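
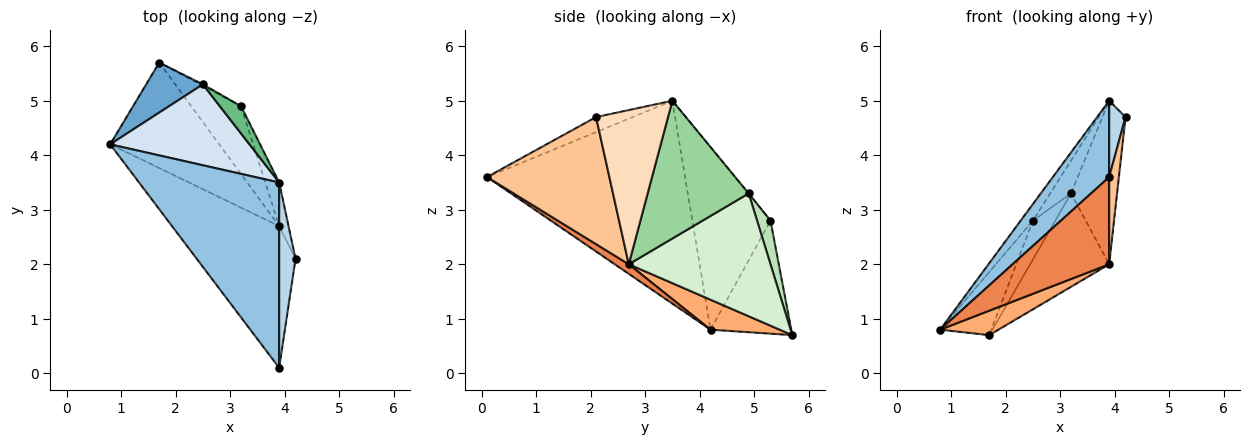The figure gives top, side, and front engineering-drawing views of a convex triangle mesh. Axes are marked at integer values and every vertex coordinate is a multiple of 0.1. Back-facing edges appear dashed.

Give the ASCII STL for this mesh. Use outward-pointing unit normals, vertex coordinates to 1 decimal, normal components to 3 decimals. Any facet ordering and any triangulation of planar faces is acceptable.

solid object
 facet normal -0.778 0.493 0.390
  outer loop
   vertex 2.5 5.3 2.8
   vertex 1.7 5.7 0.7
   vertex 0.8 4.2 0.8
  endloop
 endfacet
 facet normal -0.801 -0.228 0.553
  outer loop
   vertex 3.9 3.5 5.0
   vertex 0.8 4.2 0.8
   vertex 3.9 0.1 3.6
  endloop
 endfacet
 facet normal -0.649 -0.290 0.704
  outer loop
   vertex 3.9 3.5 5.0
   vertex 3.9 0.1 3.6
   vertex 4.2 2.1 4.7
  endloop
 endfacet
 facet normal -0.789 0.123 0.603
  outer loop
   vertex 3.9 3.5 5.0
   vertex 2.5 5.3 2.8
   vertex 0.8 4.2 0.8
  endloop
 endfacet
 facet normal 0.076 -0.523 -0.849
  outer loop
   vertex 3.9 2.7 2.0
   vertex 3.9 0.1 3.6
   vertex 0.8 4.2 0.8
  endloop
 endfacet
 facet normal 0.259 -0.218 -0.941
  outer loop
   vertex 3.9 2.7 2.0
   vertex 0.8 4.2 0.8
   vertex 1.7 5.7 0.7
  endloop
 endfacet
 facet normal 0.989 -0.078 -0.127
  outer loop
   vertex 3.9 2.7 2.0
   vertex 4.2 2.1 4.7
   vertex 3.9 0.1 3.6
  endloop
 endfacet
 facet normal 0.973 0.221 -0.059
  outer loop
   vertex 3.9 2.7 2.0
   vertex 3.9 3.5 5.0
   vertex 4.2 2.1 4.7
  endloop
 endfacet
 facet normal -0.018 0.768 0.640
  outer loop
   vertex 3.2 4.9 3.3
   vertex 2.5 5.3 2.8
   vertex 3.9 3.5 5.0
  endloop
 endfacet
 facet normal 0.931 0.352 -0.094
  outer loop
   vertex 3.2 4.9 3.3
   vertex 3.9 3.5 5.0
   vertex 3.9 2.7 2.0
  endloop
 endfacet
 facet normal 0.513 0.858 -0.032
  outer loop
   vertex 3.2 4.9 3.3
   vertex 1.7 5.7 0.7
   vertex 2.5 5.3 2.8
  endloop
 endfacet
 facet normal 0.823 0.459 -0.334
  outer loop
   vertex 3.2 4.9 3.3
   vertex 3.9 2.7 2.0
   vertex 1.7 5.7 0.7
  endloop
 endfacet
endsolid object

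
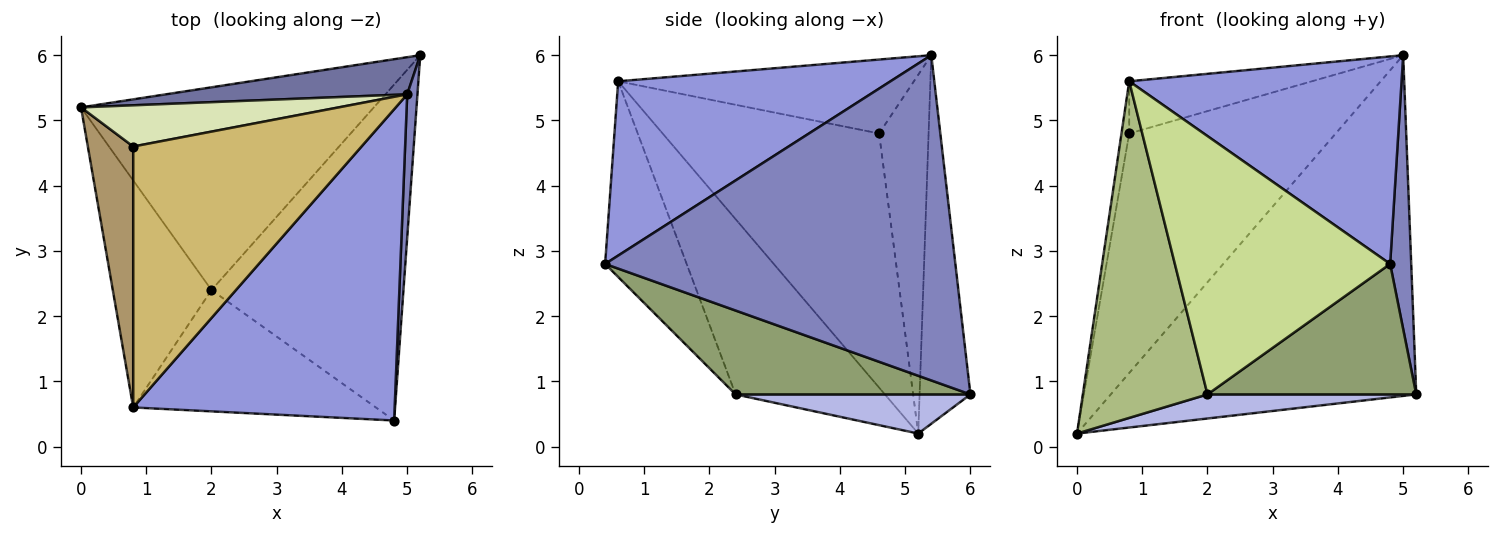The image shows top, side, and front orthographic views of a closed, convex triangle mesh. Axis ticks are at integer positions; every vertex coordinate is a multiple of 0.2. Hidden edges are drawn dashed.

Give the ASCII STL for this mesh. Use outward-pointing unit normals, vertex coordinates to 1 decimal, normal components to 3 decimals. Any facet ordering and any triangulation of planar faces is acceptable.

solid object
 facet normal -0.163 0.981 0.107
  outer loop
   vertex 5.0 5.4 6.0
   vertex 5.2 6.0 0.8
   vertex 0.0 5.2 0.2
  endloop
 endfacet
 facet normal 0.998 -0.060 0.031
  outer loop
   vertex 5.0 5.4 6.0
   vertex 4.8 0.4 2.8
   vertex 5.2 6.0 0.8
  endloop
 endfacet
 facet normal 0.485 -0.485 0.728
  outer loop
   vertex 0.8 0.6 5.6
   vertex 4.8 0.4 2.8
   vertex 5.0 5.4 6.0
  endloop
 endfacet
 facet normal 0.132 -0.117 -0.984
  outer loop
   vertex 2.0 2.4 0.8
   vertex 0.0 5.2 0.2
   vertex 5.2 6.0 0.8
  endloop
 endfacet
 facet normal 0.377 -0.335 -0.863
  outer loop
   vertex 2.0 2.4 0.8
   vertex 5.2 6.0 0.8
   vertex 4.8 0.4 2.8
  endloop
 endfacet
 facet normal -0.705 -0.588 -0.397
  outer loop
   vertex 2.0 2.4 0.8
   vertex 0.8 0.6 5.6
   vertex 0.0 5.2 0.2
  endloop
 endfacet
 facet normal -0.324 -0.856 -0.402
  outer loop
   vertex 2.0 2.4 0.8
   vertex 4.8 0.4 2.8
   vertex 0.8 0.6 5.6
  endloop
 endfacet
 facet normal -0.230 0.959 0.165
  outer loop
   vertex 0.8 4.6 4.8
   vertex 5.0 5.4 6.0
   vertex 0.0 5.2 0.2
  endloop
 endfacet
 facet normal -0.984 0.035 0.176
  outer loop
   vertex 0.8 4.6 4.8
   vertex 0.0 5.2 0.2
   vertex 0.8 0.6 5.6
  endloop
 endfacet
 facet normal -0.303 0.187 0.935
  outer loop
   vertex 0.8 4.6 4.8
   vertex 0.8 0.6 5.6
   vertex 5.0 5.4 6.0
  endloop
 endfacet
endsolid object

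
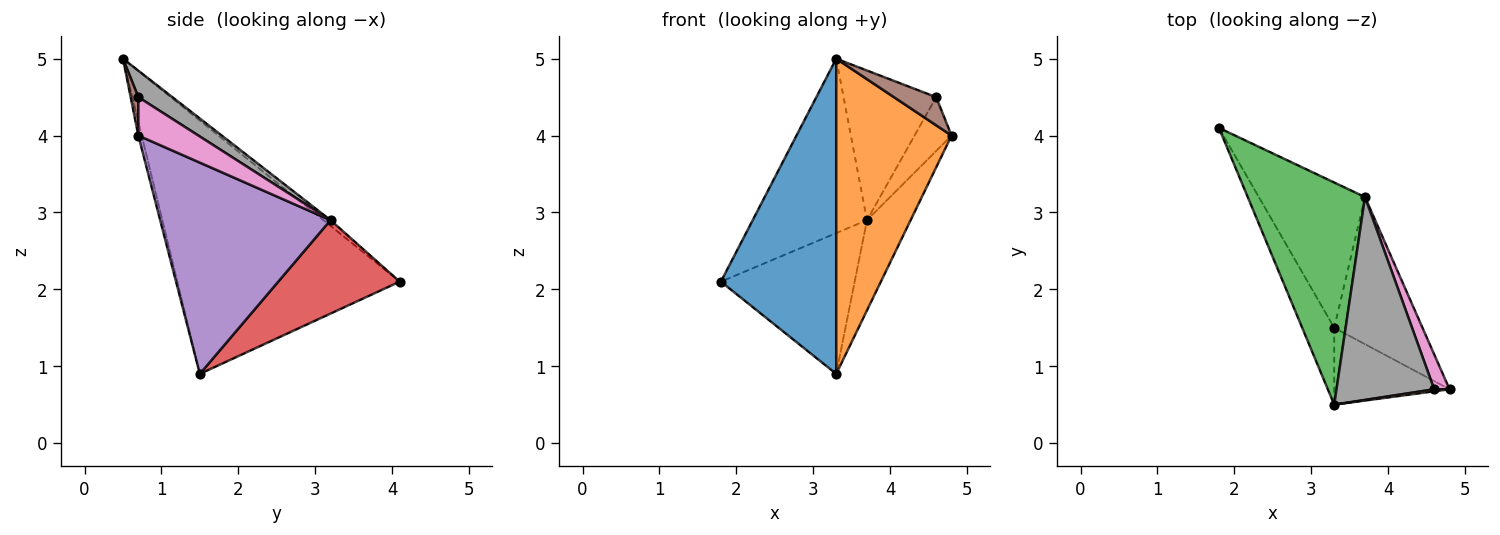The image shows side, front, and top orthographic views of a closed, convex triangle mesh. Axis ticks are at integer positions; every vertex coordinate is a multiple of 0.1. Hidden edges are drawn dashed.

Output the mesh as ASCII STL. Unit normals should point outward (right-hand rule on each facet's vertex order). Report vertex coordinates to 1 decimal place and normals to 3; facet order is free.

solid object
 facet normal -0.882 -0.457 -0.112
  outer loop
   vertex 3.3 1.5 0.9
   vertex 3.3 0.5 5.0
   vertex 1.8 4.1 2.1
  endloop
 endfacet
 facet normal -0.028 -0.971 -0.237
  outer loop
   vertex 3.3 1.5 0.9
   vertex 4.8 0.7 4.0
   vertex 3.3 0.5 5.0
  endloop
 endfacet
 facet normal -0.039 0.617 0.786
  outer loop
   vertex 3.7 3.2 2.9
   vertex 1.8 4.1 2.1
   vertex 3.3 0.5 5.0
  endloop
 endfacet
 facet normal 0.534 0.588 -0.607
  outer loop
   vertex 3.7 3.2 2.9
   vertex 3.3 1.5 0.9
   vertex 1.8 4.1 2.1
  endloop
 endfacet
 facet normal 0.898 0.230 -0.375
  outer loop
   vertex 3.7 3.2 2.9
   vertex 4.8 0.7 4.0
   vertex 3.3 1.5 0.9
  endloop
 endfacet
 facet normal 0.178 -0.981 0.071
  outer loop
   vertex 4.6 0.7 4.5
   vertex 3.3 0.5 5.0
   vertex 4.8 0.7 4.0
  endloop
 endfacet
 facet normal 0.806 0.496 0.322
  outer loop
   vertex 4.6 0.7 4.5
   vertex 4.8 0.7 4.0
   vertex 3.7 3.2 2.9
  endloop
 endfacet
 facet normal 0.213 0.580 0.786
  outer loop
   vertex 4.6 0.7 4.5
   vertex 3.7 3.2 2.9
   vertex 3.3 0.5 5.0
  endloop
 endfacet
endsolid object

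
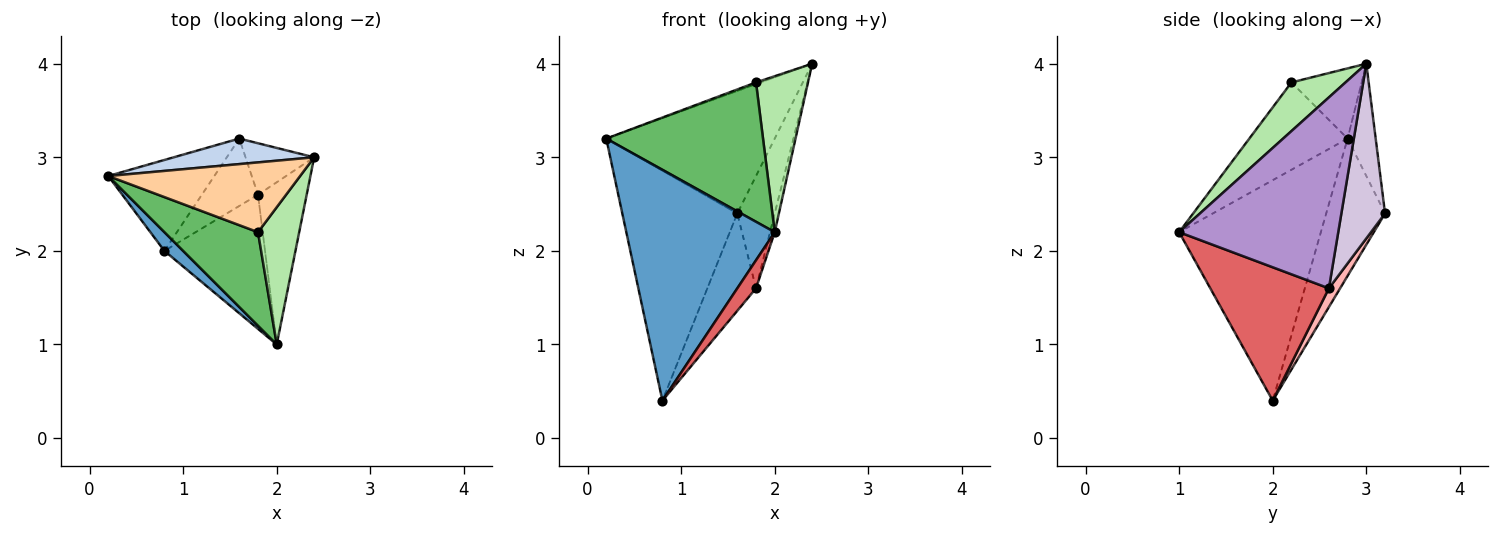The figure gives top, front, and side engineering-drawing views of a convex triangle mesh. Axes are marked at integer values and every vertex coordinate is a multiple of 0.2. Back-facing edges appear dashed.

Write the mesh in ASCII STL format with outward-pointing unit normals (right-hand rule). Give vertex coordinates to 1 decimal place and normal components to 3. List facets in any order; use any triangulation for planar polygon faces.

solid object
 facet normal -0.689 -0.722 0.059
  outer loop
   vertex 0.8 2.0 0.4
   vertex 2.0 1.0 2.2
   vertex 0.2 2.8 3.2
  endloop
 endfacet
 facet normal -0.161 0.966 0.201
  outer loop
   vertex 1.6 3.2 2.4
   vertex 0.2 2.8 3.2
   vertex 2.4 3.0 4.0
  endloop
 endfacet
 facet normal -0.430 0.840 -0.332
  outer loop
   vertex 1.6 3.2 2.4
   vertex 0.8 2.0 0.4
   vertex 0.2 2.8 3.2
  endloop
 endfacet
 facet normal -0.343 0.023 0.939
  outer loop
   vertex 1.8 2.2 3.8
   vertex 2.4 3.0 4.0
   vertex 0.2 2.8 3.2
  endloop
 endfacet
 facet normal -0.462 -0.736 0.495
  outer loop
   vertex 1.8 2.2 3.8
   vertex 0.2 2.8 3.2
   vertex 2.0 1.0 2.2
  endloop
 endfacet
 facet normal 0.615 -0.592 0.521
  outer loop
   vertex 1.8 2.2 3.8
   vertex 2.0 1.0 2.2
   vertex 2.4 3.0 4.0
  endloop
 endfacet
 facet normal 0.792 -0.125 -0.598
  outer loop
   vertex 1.8 2.6 1.6
   vertex 2.0 1.0 2.2
   vertex 0.8 2.0 0.4
  endloop
 endfacet
 facet normal 0.186 0.808 -0.559
  outer loop
   vertex 1.8 2.6 1.6
   vertex 0.8 2.0 0.4
   vertex 1.6 3.2 2.4
  endloop
 endfacet
 facet normal 0.969 0.028 -0.247
  outer loop
   vertex 1.8 2.6 1.6
   vertex 2.4 3.0 4.0
   vertex 2.0 1.0 2.2
  endloop
 endfacet
 facet normal 0.728 0.624 -0.286
  outer loop
   vertex 1.8 2.6 1.6
   vertex 1.6 3.2 2.4
   vertex 2.4 3.0 4.0
  endloop
 endfacet
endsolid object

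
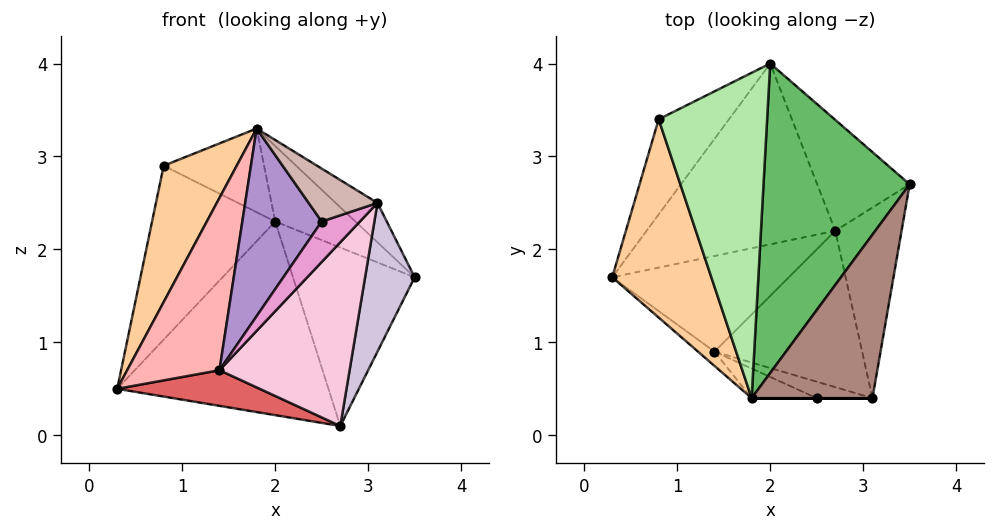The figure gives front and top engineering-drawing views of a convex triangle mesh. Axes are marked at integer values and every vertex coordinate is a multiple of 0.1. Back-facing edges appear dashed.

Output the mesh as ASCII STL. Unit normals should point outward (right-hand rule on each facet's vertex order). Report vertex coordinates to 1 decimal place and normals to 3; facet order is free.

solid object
 facet normal -0.562 0.726 -0.397
  outer loop
   vertex 0.8 3.4 2.9
   vertex 2.0 4.0 2.3
   vertex 0.3 1.7 0.5
  endloop
 endfacet
 facet normal -0.257 0.706 -0.660
  outer loop
   vertex 2.7 2.2 0.1
   vertex 0.3 1.7 0.5
   vertex 2.0 4.0 2.3
  endloop
 endfacet
 facet normal 0.465 0.752 -0.467
  outer loop
   vertex 2.7 2.2 0.1
   vertex 2.0 4.0 2.3
   vertex 3.5 2.7 1.7
  endloop
 endfacet
 facet normal -0.897 -0.250 0.364
  outer loop
   vertex 1.8 0.4 3.3
   vertex 0.8 3.4 2.9
   vertex 0.3 1.7 0.5
  endloop
 endfacet
 facet normal 0.511 0.204 0.835
  outer loop
   vertex 1.8 0.4 3.3
   vertex 3.5 2.7 1.7
   vertex 2.0 4.0 2.3
  endloop
 endfacet
 facet normal 0.338 0.234 0.911
  outer loop
   vertex 1.8 0.4 3.3
   vertex 2.0 4.0 2.3
   vertex 0.8 3.4 2.9
  endloop
 endfacet
 facet normal -0.083 -0.348 -0.934
  outer loop
   vertex 1.4 0.9 0.7
   vertex 0.3 1.7 0.5
   vertex 2.7 2.2 0.1
  endloop
 endfacet
 facet normal -0.579 -0.813 -0.067
  outer loop
   vertex 1.4 0.9 0.7
   vertex 1.8 0.4 3.3
   vertex 0.3 1.7 0.5
  endloop
 endfacet
 facet normal -0.217 -0.964 -0.152
  outer loop
   vertex 1.4 0.9 0.7
   vertex 2.5 0.4 2.3
   vertex 1.8 0.4 3.3
  endloop
 endfacet
 facet normal 0.891 -0.279 -0.358
  outer loop
   vertex 3.1 0.4 2.5
   vertex 2.7 2.2 0.1
   vertex 3.5 2.7 1.7
  endloop
 endfacet
 facet normal 0.513 0.201 0.834
  outer loop
   vertex 3.1 0.4 2.5
   vertex 3.5 2.7 1.7
   vertex 1.8 0.4 3.3
  endloop
 endfacet
 facet normal 0.000 -1.000 0.000
  outer loop
   vertex 3.1 0.4 2.5
   vertex 1.8 0.4 3.3
   vertex 2.5 0.4 2.3
  endloop
 endfacet
 facet normal 0.124 -0.920 -0.373
  outer loop
   vertex 3.1 0.4 2.5
   vertex 2.5 0.4 2.3
   vertex 1.4 0.9 0.7
  endloop
 endfacet
 facet normal 0.420 -0.691 -0.588
  outer loop
   vertex 3.1 0.4 2.5
   vertex 1.4 0.9 0.7
   vertex 2.7 2.2 0.1
  endloop
 endfacet
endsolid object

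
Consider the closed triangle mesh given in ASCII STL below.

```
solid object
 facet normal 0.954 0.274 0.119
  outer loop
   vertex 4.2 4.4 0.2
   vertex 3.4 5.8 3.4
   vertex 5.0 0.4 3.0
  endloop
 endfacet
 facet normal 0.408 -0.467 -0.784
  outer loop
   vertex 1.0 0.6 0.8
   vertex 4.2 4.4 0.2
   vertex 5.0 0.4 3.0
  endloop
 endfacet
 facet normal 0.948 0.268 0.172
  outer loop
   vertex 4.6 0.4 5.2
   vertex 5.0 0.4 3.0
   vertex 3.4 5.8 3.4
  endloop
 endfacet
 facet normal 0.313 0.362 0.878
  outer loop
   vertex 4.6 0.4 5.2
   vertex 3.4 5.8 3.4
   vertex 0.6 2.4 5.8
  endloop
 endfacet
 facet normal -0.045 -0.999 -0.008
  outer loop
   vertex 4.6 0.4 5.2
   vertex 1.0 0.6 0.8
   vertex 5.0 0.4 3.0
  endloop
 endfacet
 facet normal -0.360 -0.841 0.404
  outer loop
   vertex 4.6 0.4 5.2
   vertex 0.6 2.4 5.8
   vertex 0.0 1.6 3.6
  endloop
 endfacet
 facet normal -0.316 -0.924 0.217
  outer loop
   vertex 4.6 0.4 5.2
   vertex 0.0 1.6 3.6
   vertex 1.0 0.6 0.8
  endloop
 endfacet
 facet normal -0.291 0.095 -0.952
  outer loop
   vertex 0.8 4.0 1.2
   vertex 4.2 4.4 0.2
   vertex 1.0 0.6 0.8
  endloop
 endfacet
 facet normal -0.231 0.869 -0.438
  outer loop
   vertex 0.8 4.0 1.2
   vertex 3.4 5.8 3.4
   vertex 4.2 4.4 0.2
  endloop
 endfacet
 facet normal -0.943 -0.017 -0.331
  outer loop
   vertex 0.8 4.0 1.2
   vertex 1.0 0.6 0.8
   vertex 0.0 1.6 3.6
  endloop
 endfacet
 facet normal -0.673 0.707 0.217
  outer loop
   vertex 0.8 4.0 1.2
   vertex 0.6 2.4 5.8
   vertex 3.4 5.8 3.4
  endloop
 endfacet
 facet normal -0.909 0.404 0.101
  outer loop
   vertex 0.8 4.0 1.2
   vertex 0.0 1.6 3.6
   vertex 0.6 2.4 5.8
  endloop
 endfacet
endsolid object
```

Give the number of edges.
18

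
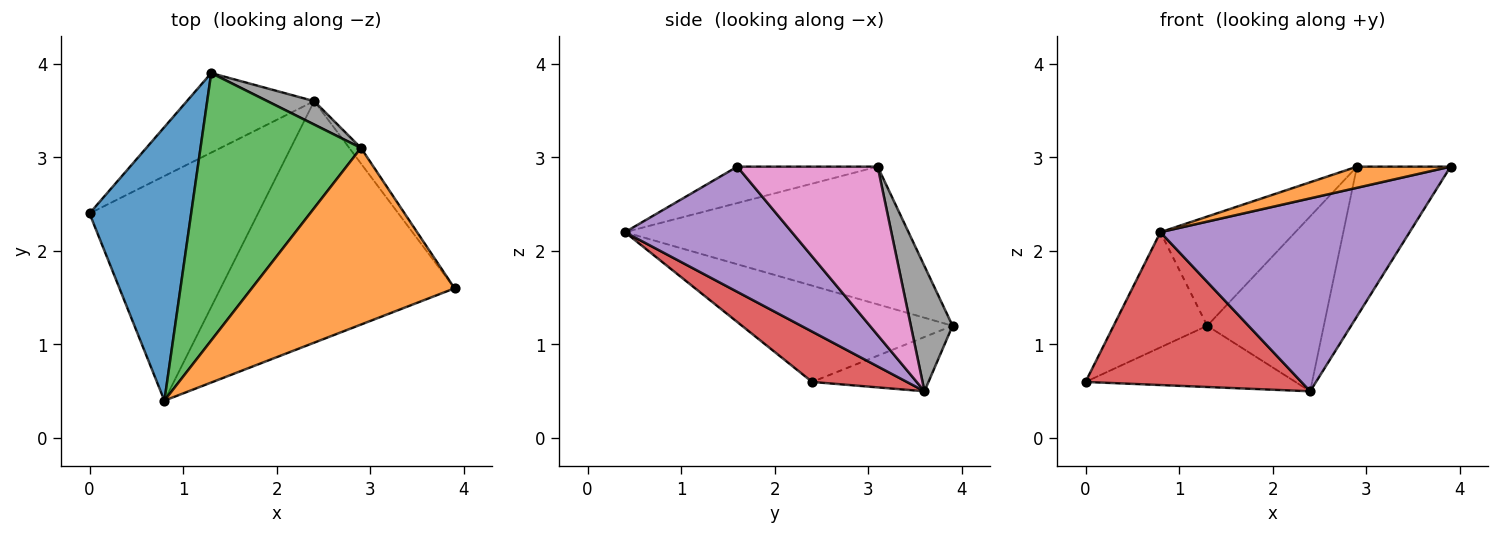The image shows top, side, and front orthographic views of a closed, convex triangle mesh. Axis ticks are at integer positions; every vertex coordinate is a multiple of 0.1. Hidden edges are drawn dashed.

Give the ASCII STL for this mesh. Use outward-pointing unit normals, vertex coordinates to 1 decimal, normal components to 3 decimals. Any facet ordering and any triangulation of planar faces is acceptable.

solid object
 facet normal -0.658 0.292 0.694
  outer loop
   vertex 1.3 3.9 1.2
   vertex 0.0 2.4 0.6
   vertex 0.8 0.4 2.2
  endloop
 endfacet
 facet normal -0.175 -0.117 0.978
  outer loop
   vertex 2.9 3.1 2.9
   vertex 0.8 0.4 2.2
   vertex 3.9 1.6 2.9
  endloop
 endfacet
 facet normal -0.622 0.296 0.725
  outer loop
   vertex 2.9 3.1 2.9
   vertex 1.3 3.9 1.2
   vertex 0.8 0.4 2.2
  endloop
 endfacet
 facet normal 0.240 -0.546 -0.803
  outer loop
   vertex 2.4 3.6 0.5
   vertex 0.8 0.4 2.2
   vertex 0.0 2.4 0.6
  endloop
 endfacet
 facet normal 0.386 -0.576 -0.721
  outer loop
   vertex 2.4 3.6 0.5
   vertex 3.9 1.6 2.9
   vertex 0.8 0.4 2.2
  endloop
 endfacet
 facet normal -0.320 0.578 -0.751
  outer loop
   vertex 2.4 3.6 0.5
   vertex 0.0 2.4 0.6
   vertex 1.3 3.9 1.2
  endloop
 endfacet
 facet normal 0.831 0.554 -0.058
  outer loop
   vertex 2.4 3.6 0.5
   vertex 2.9 3.1 2.9
   vertex 3.9 1.6 2.9
  endloop
 endfacet
 facet normal 0.334 0.934 0.125
  outer loop
   vertex 2.4 3.6 0.5
   vertex 1.3 3.9 1.2
   vertex 2.9 3.1 2.9
  endloop
 endfacet
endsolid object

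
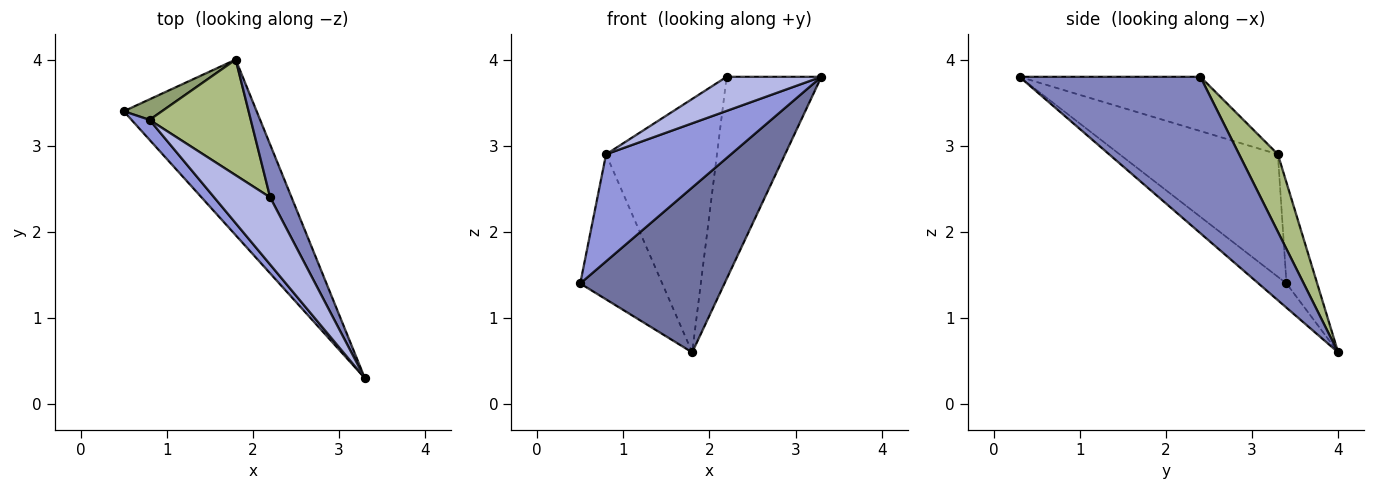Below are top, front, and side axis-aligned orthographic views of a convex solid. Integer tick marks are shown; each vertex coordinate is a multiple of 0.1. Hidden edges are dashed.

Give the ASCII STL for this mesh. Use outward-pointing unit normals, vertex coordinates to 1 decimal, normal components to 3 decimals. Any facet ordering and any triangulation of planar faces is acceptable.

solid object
 facet normal -0.132 -0.678 -0.723
  outer loop
   vertex 1.8 4.0 0.6
   vertex 3.3 0.3 3.8
   vertex 0.5 3.4 1.4
  endloop
 endfacet
 facet normal 0.879 0.461 0.120
  outer loop
   vertex 2.2 2.4 3.8
   vertex 3.3 0.3 3.8
   vertex 1.8 4.0 0.6
  endloop
 endfacet
 facet normal -0.780 -0.615 0.115
  outer loop
   vertex 0.8 3.3 2.9
   vertex 0.5 3.4 1.4
   vertex 3.3 0.3 3.8
  endloop
 endfacet
 facet normal -0.654 -0.343 0.675
  outer loop
   vertex 0.8 3.3 2.9
   vertex 3.3 0.3 3.8
   vertex 2.2 2.4 3.8
  endloop
 endfacet
 facet normal -0.348 0.928 0.131
  outer loop
   vertex 0.8 3.3 2.9
   vertex 1.8 4.0 0.6
   vertex 0.5 3.4 1.4
  endloop
 endfacet
 facet normal 0.303 0.867 0.396
  outer loop
   vertex 0.8 3.3 2.9
   vertex 2.2 2.4 3.8
   vertex 1.8 4.0 0.6
  endloop
 endfacet
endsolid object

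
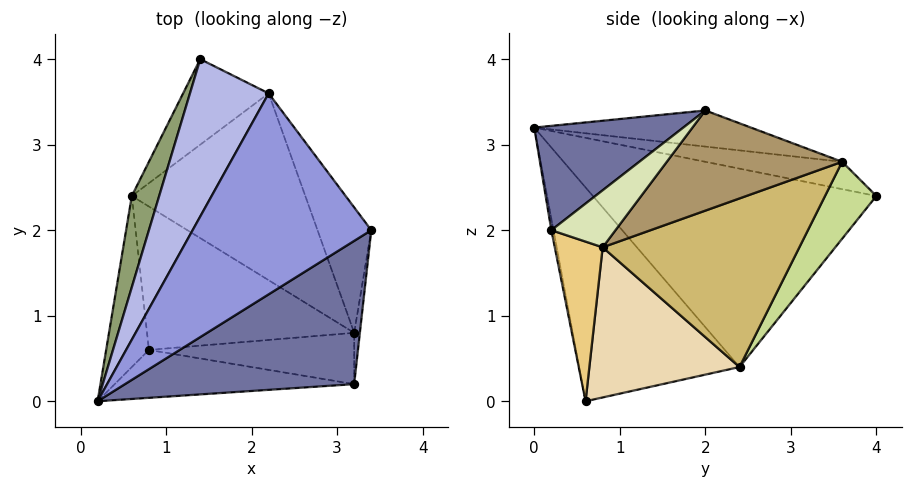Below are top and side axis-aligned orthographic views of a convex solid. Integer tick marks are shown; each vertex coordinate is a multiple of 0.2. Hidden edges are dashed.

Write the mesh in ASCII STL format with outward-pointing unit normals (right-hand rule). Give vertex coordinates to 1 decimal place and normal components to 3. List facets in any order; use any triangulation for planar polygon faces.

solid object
 facet normal 0.331 -0.602 0.727
  outer loop
   vertex 3.2 0.2 2.0
   vertex 3.4 2.0 3.4
   vertex 0.2 0.0 3.2
  endloop
 endfacet
 facet normal -0.009 -0.983 -0.186
  outer loop
   vertex 3.2 0.2 2.0
   vertex 0.2 0.0 3.2
   vertex 0.8 0.6 0.0
  endloop
 endfacet
 facet normal -0.194 0.214 0.957
  outer loop
   vertex 2.2 3.6 2.8
   vertex 0.2 0.0 3.2
   vertex 3.4 2.0 3.4
  endloop
 endfacet
 facet normal -0.316 0.276 0.908
  outer loop
   vertex 2.2 3.6 2.8
   vertex 1.4 4.0 2.4
   vertex 0.2 0.0 3.2
  endloop
 endfacet
 facet normal -0.942 0.309 0.130
  outer loop
   vertex 0.6 2.4 0.4
   vertex 0.2 0.0 3.2
   vertex 1.4 4.0 2.4
  endloop
 endfacet
 facet normal -0.978 -0.065 -0.196
  outer loop
   vertex 0.6 2.4 0.4
   vertex 0.8 0.6 0.0
   vertex 0.2 0.0 3.2
  endloop
 endfacet
 facet normal 0.575 0.511 -0.639
  outer loop
   vertex 0.6 2.4 0.4
   vertex 1.4 4.0 2.4
   vertex 2.2 3.6 2.8
  endloop
 endfacet
 facet normal 0.994 -0.033 -0.099
  outer loop
   vertex 3.2 0.8 1.8
   vertex 3.4 2.0 3.4
   vertex 3.2 0.2 2.0
  endloop
 endfacet
 facet normal 0.793 0.435 -0.426
  outer loop
   vertex 3.2 0.8 1.8
   vertex 2.2 3.6 2.8
   vertex 3.4 2.0 3.4
  endloop
 endfacet
 facet normal 0.622 0.451 -0.640
  outer loop
   vertex 3.2 0.8 1.8
   vertex 0.6 2.4 0.4
   vertex 2.2 3.6 2.8
  endloop
 endfacet
 facet normal 0.594 -0.254 -0.763
  outer loop
   vertex 3.2 0.8 1.8
   vertex 3.2 0.2 2.0
   vertex 0.8 0.6 0.0
  endloop
 endfacet
 facet normal 0.570 0.238 -0.786
  outer loop
   vertex 3.2 0.8 1.8
   vertex 0.8 0.6 0.0
   vertex 0.6 2.4 0.4
  endloop
 endfacet
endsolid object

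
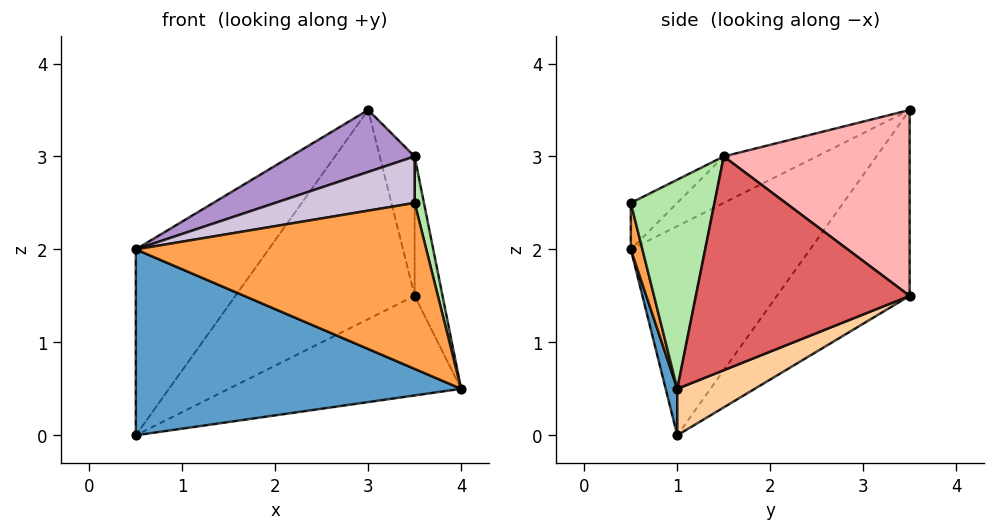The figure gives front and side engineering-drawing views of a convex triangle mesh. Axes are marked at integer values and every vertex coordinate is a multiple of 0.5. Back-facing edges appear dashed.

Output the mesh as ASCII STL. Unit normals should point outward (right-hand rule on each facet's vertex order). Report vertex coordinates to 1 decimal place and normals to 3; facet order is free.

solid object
 facet normal 0.035 -0.970 -0.242
  outer loop
   vertex 0.5 1.0 0.0
   vertex 4.0 1.0 0.5
   vertex 0.5 0.5 2.0
  endloop
 endfacet
 facet normal -0.795 0.589 0.147
  outer loop
   vertex 0.5 1.0 0.0
   vertex 0.5 0.5 2.0
   vertex 3.0 3.5 3.5
  endloop
 endfacet
 facet normal 0.039 -0.972 -0.233
  outer loop
   vertex 3.5 0.5 2.5
   vertex 0.5 0.5 2.0
   vertex 4.0 1.0 0.5
  endloop
 endfacet
 facet normal 0.130 0.391 -0.911
  outer loop
   vertex 3.5 3.5 1.5
   vertex 4.0 1.0 0.5
   vertex 0.5 1.0 0.0
  endloop
 endfacet
 facet normal -0.589 0.795 -0.147
  outer loop
   vertex 3.5 3.5 1.5
   vertex 0.5 1.0 0.0
   vertex 3.0 3.5 3.5
  endloop
 endfacet
 facet normal 0.970 -0.108 0.216
  outer loop
   vertex 3.5 1.5 3.0
   vertex 3.5 0.5 2.5
   vertex 4.0 1.0 0.5
  endloop
 endfacet
 facet normal 0.977 0.127 0.170
  outer loop
   vertex 3.5 1.5 3.0
   vertex 4.0 1.0 0.5
   vertex 3.5 3.5 1.5
  endloop
 endfacet
 facet normal 0.954 0.179 0.239
  outer loop
   vertex 3.5 1.5 3.0
   vertex 3.5 3.5 1.5
   vertex 3.0 3.5 3.5
  endloop
 endfacet
 facet normal -0.215 -0.287 0.933
  outer loop
   vertex 3.5 1.5 3.0
   vertex 3.0 3.5 3.5
   vertex 0.5 0.5 2.0
  endloop
 endfacet
 facet normal -0.147 -0.442 0.885
  outer loop
   vertex 3.5 1.5 3.0
   vertex 0.5 0.5 2.0
   vertex 3.5 0.5 2.5
  endloop
 endfacet
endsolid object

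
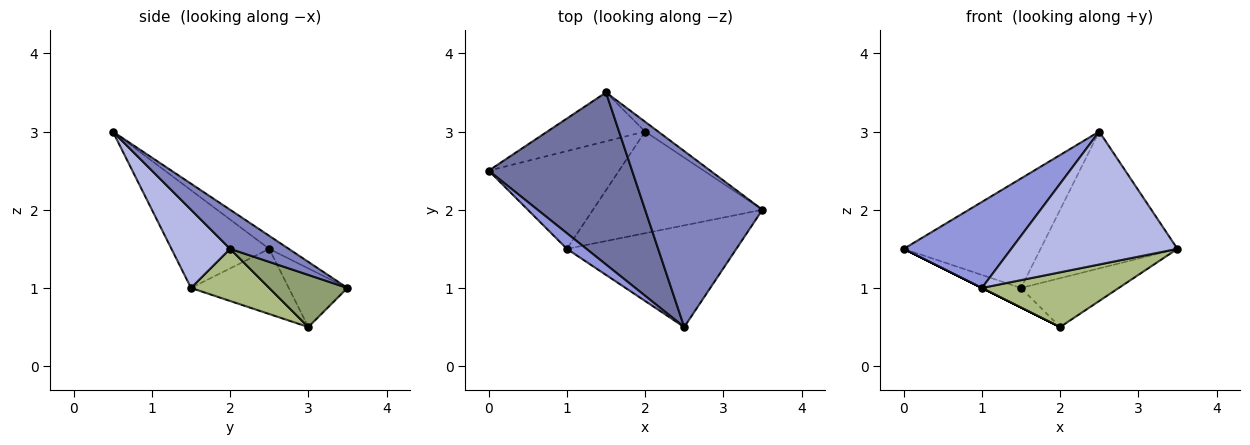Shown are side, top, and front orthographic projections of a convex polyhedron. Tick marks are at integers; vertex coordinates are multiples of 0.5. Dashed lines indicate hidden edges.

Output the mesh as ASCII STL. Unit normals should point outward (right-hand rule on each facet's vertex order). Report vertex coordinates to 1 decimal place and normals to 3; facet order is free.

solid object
 facet normal -0.076 0.535 0.841
  outer loop
   vertex 1.5 3.5 1.0
   vertex 0.0 2.5 1.5
   vertex 2.5 0.5 3.0
  endloop
 endfacet
 facet normal 0.254 0.594 0.763
  outer loop
   vertex 1.5 3.5 1.0
   vertex 2.5 0.5 3.0
   vertex 3.5 2.0 1.5
  endloop
 endfacet
 facet normal -0.667 -0.733 0.133
  outer loop
   vertex 1.0 1.5 1.0
   vertex 2.5 0.5 3.0
   vertex 0.0 2.5 1.5
  endloop
 endfacet
 facet normal 0.270 -0.765 -0.585
  outer loop
   vertex 1.0 1.5 1.0
   vertex 3.5 2.0 1.5
   vertex 2.5 0.5 3.0
  endloop
 endfacet
 facet normal 0.617 0.772 -0.154
  outer loop
   vertex 2.0 3.0 0.5
   vertex 1.5 3.5 1.0
   vertex 3.5 2.0 1.5
  endloop
 endfacet
 facet normal 0.261 -0.458 -0.850
  outer loop
   vertex 2.0 3.0 0.5
   vertex 3.5 2.0 1.5
   vertex 1.0 1.5 1.0
  endloop
 endfacet
 facet normal -0.487 0.324 -0.811
  outer loop
   vertex 2.0 3.0 0.5
   vertex 0.0 2.5 1.5
   vertex 1.5 3.5 1.0
  endloop
 endfacet
 facet normal -0.447 0.000 -0.894
  outer loop
   vertex 2.0 3.0 0.5
   vertex 1.0 1.5 1.0
   vertex 0.0 2.5 1.5
  endloop
 endfacet
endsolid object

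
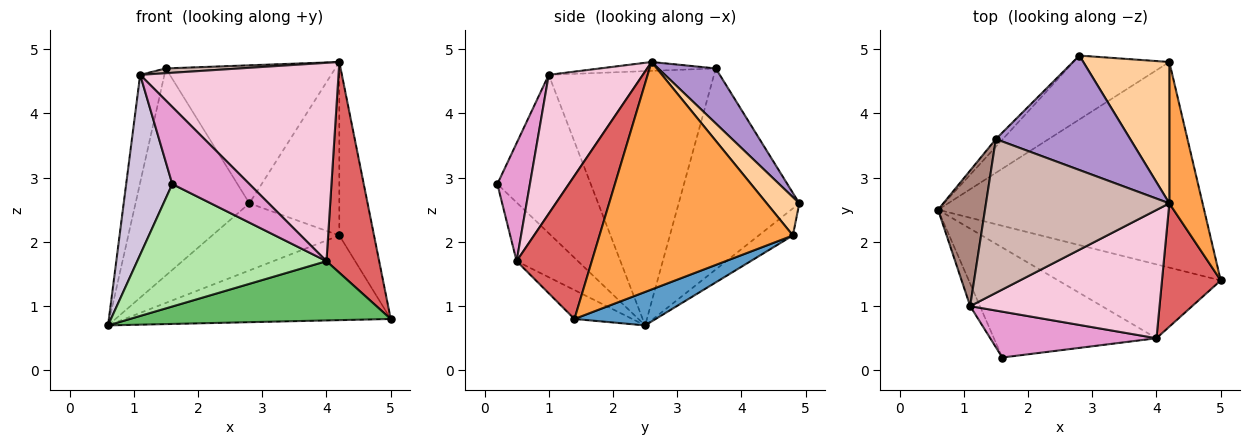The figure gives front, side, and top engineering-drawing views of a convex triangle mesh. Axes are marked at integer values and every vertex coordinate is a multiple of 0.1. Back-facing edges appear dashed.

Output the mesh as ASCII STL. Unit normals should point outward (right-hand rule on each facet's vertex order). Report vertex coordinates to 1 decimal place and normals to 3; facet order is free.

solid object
 facet normal 0.115 0.378 -0.918
  outer loop
   vertex 4.2 4.8 2.1
   vertex 5.0 1.4 0.8
   vertex 0.6 2.5 0.7
  endloop
 endfacet
 facet normal -0.191 0.711 -0.677
  outer loop
   vertex 4.2 4.8 2.1
   vertex 0.6 2.5 0.7
   vertex 2.8 4.9 2.6
  endloop
 endfacet
 facet normal 0.974 0.175 0.142
  outer loop
   vertex 4.2 4.8 2.1
   vertex 4.2 2.6 4.8
   vertex 5.0 1.4 0.8
  endloop
 endfacet
 facet normal 0.270 0.746 0.608
  outer loop
   vertex 4.2 4.8 2.1
   vertex 2.8 4.9 2.6
   vertex 4.2 2.6 4.8
  endloop
 endfacet
 facet normal -0.137 -0.620 -0.773
  outer loop
   vertex 4.0 0.5 1.7
   vertex 0.6 2.5 0.7
   vertex 5.0 1.4 0.8
  endloop
 endfacet
 facet normal -0.234 -0.723 -0.650
  outer loop
   vertex 4.0 0.5 1.7
   vertex 1.6 0.2 2.9
   vertex 0.6 2.5 0.7
  endloop
 endfacet
 facet normal 0.776 -0.544 0.318
  outer loop
   vertex 4.0 0.5 1.7
   vertex 5.0 1.4 0.8
   vertex 4.2 2.6 4.8
  endloop
 endfacet
 facet normal -0.727 0.686 -0.025
  outer loop
   vertex 1.5 3.6 4.7
   vertex 2.8 4.9 2.6
   vertex 0.6 2.5 0.7
  endloop
 endfacet
 facet normal 0.253 0.745 0.618
  outer loop
   vertex 1.5 3.6 4.7
   vertex 4.2 2.6 4.8
   vertex 2.8 4.9 2.6
  endloop
 endfacet
 facet normal -0.895 -0.442 -0.055
  outer loop
   vertex 1.1 1.0 4.6
   vertex 0.6 2.5 0.7
   vertex 1.6 0.2 2.9
  endloop
 endfacet
 facet normal -0.973 0.143 0.180
  outer loop
   vertex 1.1 1.0 4.6
   vertex 1.5 3.6 4.7
   vertex 0.6 2.5 0.7
  endloop
 endfacet
 facet normal -0.048 -0.031 0.998
  outer loop
   vertex 1.1 1.0 4.6
   vertex 4.2 2.6 4.8
   vertex 1.5 3.6 4.7
  endloop
 endfacet
 facet normal 0.341 -0.808 0.481
  outer loop
   vertex 1.1 1.0 4.6
   vertex 1.6 0.2 2.9
   vertex 4.0 0.5 1.7
  endloop
 endfacet
 facet normal 0.370 -0.780 0.505
  outer loop
   vertex 1.1 1.0 4.6
   vertex 4.0 0.5 1.7
   vertex 4.2 2.6 4.8
  endloop
 endfacet
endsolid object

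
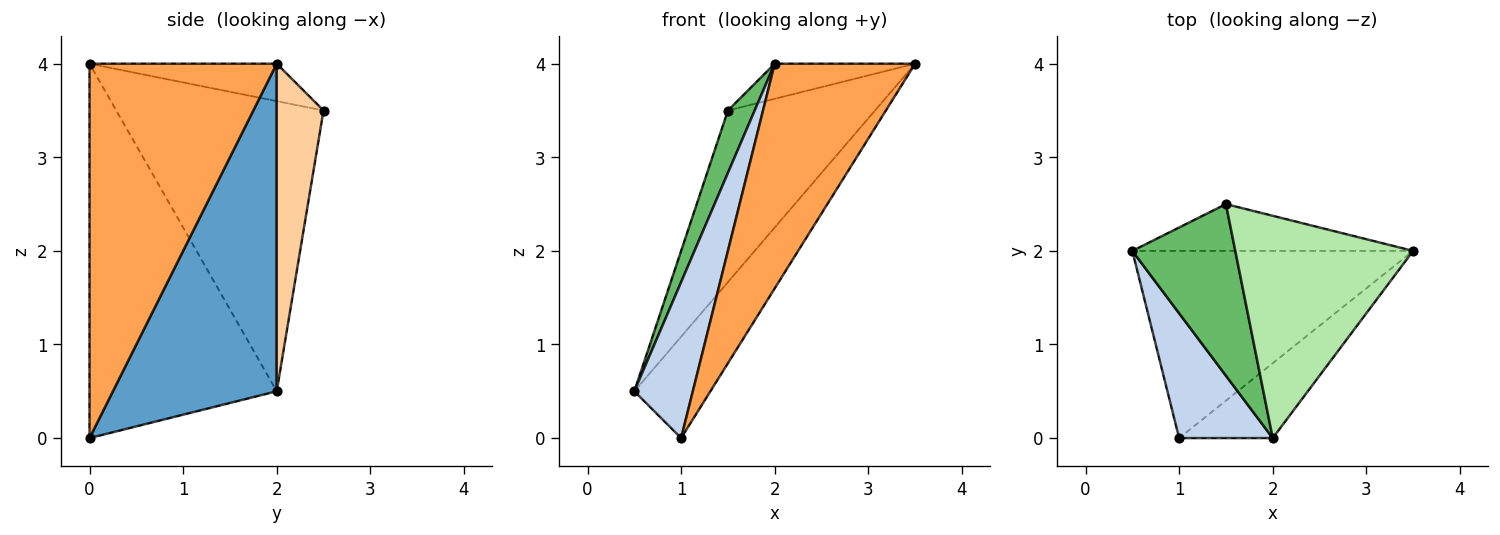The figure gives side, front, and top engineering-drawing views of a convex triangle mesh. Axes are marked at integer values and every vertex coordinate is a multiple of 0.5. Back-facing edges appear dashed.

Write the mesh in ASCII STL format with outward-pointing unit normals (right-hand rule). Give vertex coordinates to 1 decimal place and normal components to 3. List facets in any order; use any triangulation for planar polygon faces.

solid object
 facet normal 0.716 0.332 -0.614
  outer loop
   vertex 1.0 0.0 0.0
   vertex 0.5 2.0 0.5
   vertex 3.5 2.0 4.0
  endloop
 endfacet
 facet normal -0.928 -0.290 0.232
  outer loop
   vertex 1.0 0.0 0.0
   vertex 2.0 0.0 4.0
   vertex 0.5 2.0 0.5
  endloop
 endfacet
 facet normal 0.784 -0.588 -0.196
  outer loop
   vertex 1.0 0.0 0.0
   vertex 3.5 2.0 4.0
   vertex 2.0 0.0 4.0
  endloop
 endfacet
 facet normal 0.293 0.922 -0.252
  outer loop
   vertex 1.5 2.5 3.5
   vertex 3.5 2.0 4.0
   vertex 0.5 2.0 0.5
  endloop
 endfacet
 facet normal -0.936 -0.121 0.332
  outer loop
   vertex 1.5 2.5 3.5
   vertex 0.5 2.0 0.5
   vertex 2.0 0.0 4.0
  endloop
 endfacet
 facet normal -0.204 0.153 0.967
  outer loop
   vertex 1.5 2.5 3.5
   vertex 2.0 0.0 4.0
   vertex 3.5 2.0 4.0
  endloop
 endfacet
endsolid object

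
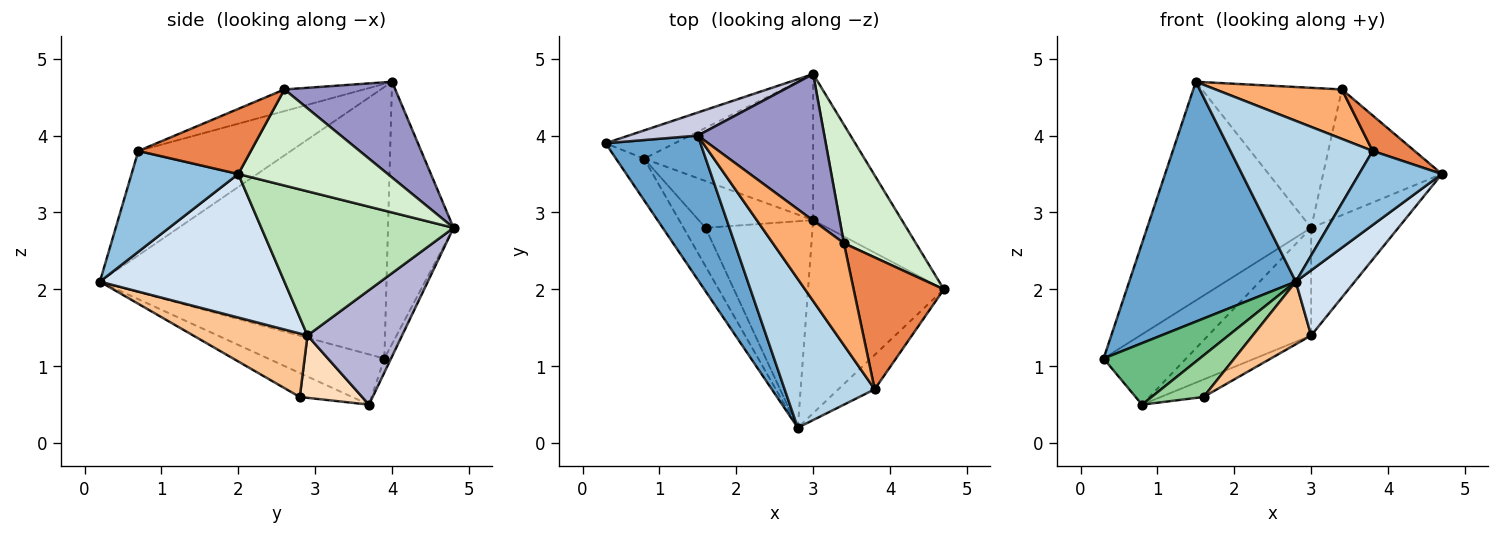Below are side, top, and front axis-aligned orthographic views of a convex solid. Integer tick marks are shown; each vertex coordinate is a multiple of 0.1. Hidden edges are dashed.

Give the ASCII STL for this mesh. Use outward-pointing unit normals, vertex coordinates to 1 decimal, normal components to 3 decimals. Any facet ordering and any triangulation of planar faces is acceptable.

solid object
 facet normal -0.828 -0.481 0.289
  outer loop
   vertex 1.5 4.0 4.7
   vertex 0.3 3.9 1.1
   vertex 2.8 0.2 2.1
  endloop
 endfacet
 facet normal 0.760 -0.589 -0.274
  outer loop
   vertex 3.8 0.7 3.8
   vertex 2.8 0.2 2.1
   vertex 4.7 2.0 3.5
  endloop
 endfacet
 facet normal -0.619 -0.577 0.534
  outer loop
   vertex 3.8 0.7 3.8
   vertex 1.5 4.0 4.7
   vertex 2.8 0.2 2.1
  endloop
 endfacet
 facet normal 0.708 -0.226 -0.670
  outer loop
   vertex 3.0 2.9 1.4
   vertex 4.7 2.0 3.5
   vertex 2.8 0.2 2.1
  endloop
 endfacet
 facet normal 0.572 -0.213 0.792
  outer loop
   vertex 3.4 2.6 4.6
   vertex 3.8 0.7 3.8
   vertex 4.7 2.0 3.5
  endloop
 endfacet
 facet normal -0.265 -0.421 0.868
  outer loop
   vertex 3.4 2.6 4.6
   vertex 1.5 4.0 4.7
   vertex 3.8 0.7 3.8
  endloop
 endfacet
 facet normal 0.494 -0.252 -0.832
  outer loop
   vertex 1.6 2.8 0.6
   vertex 3.0 2.9 1.4
   vertex 2.8 0.2 2.1
  endloop
 endfacet
 facet normal 0.455 0.311 -0.834
  outer loop
   vertex 0.8 3.7 0.5
   vertex 3.0 2.9 1.4
   vertex 1.6 2.8 0.6
  endloop
 endfacet
 facet normal -0.708 -0.585 -0.395
  outer loop
   vertex 0.8 3.7 0.5
   vertex 2.8 0.2 2.1
   vertex 0.3 3.9 1.1
  endloop
 endfacet
 facet normal -0.595 -0.590 -0.546
  outer loop
   vertex 0.8 3.7 0.5
   vertex 1.6 2.8 0.6
   vertex 2.8 0.2 2.1
  endloop
 endfacet
 facet normal 0.795 0.360 -0.489
  outer loop
   vertex 3.0 4.8 2.8
   vertex 4.7 2.0 3.5
   vertex 3.0 2.9 1.4
  endloop
 endfacet
 facet normal 0.676 0.537 0.506
  outer loop
   vertex 3.0 4.8 2.8
   vertex 3.4 2.6 4.6
   vertex 4.7 2.0 3.5
  endloop
 endfacet
 facet normal 0.480 0.606 0.634
  outer loop
   vertex 3.0 4.8 2.8
   vertex 1.5 4.0 4.7
   vertex 3.4 2.6 4.6
  endloop
 endfacet
 facet normal 0.479 0.521 -0.707
  outer loop
   vertex 3.0 4.8 2.8
   vertex 3.0 2.9 1.4
   vertex 0.8 3.7 0.5
  endloop
 endfacet
 facet normal -0.369 0.924 0.097
  outer loop
   vertex 3.0 4.8 2.8
   vertex 0.3 3.9 1.1
   vertex 1.5 4.0 4.7
  endloop
 endfacet
 facet normal -0.075 0.926 -0.371
  outer loop
   vertex 3.0 4.8 2.8
   vertex 0.8 3.7 0.5
   vertex 0.3 3.9 1.1
  endloop
 endfacet
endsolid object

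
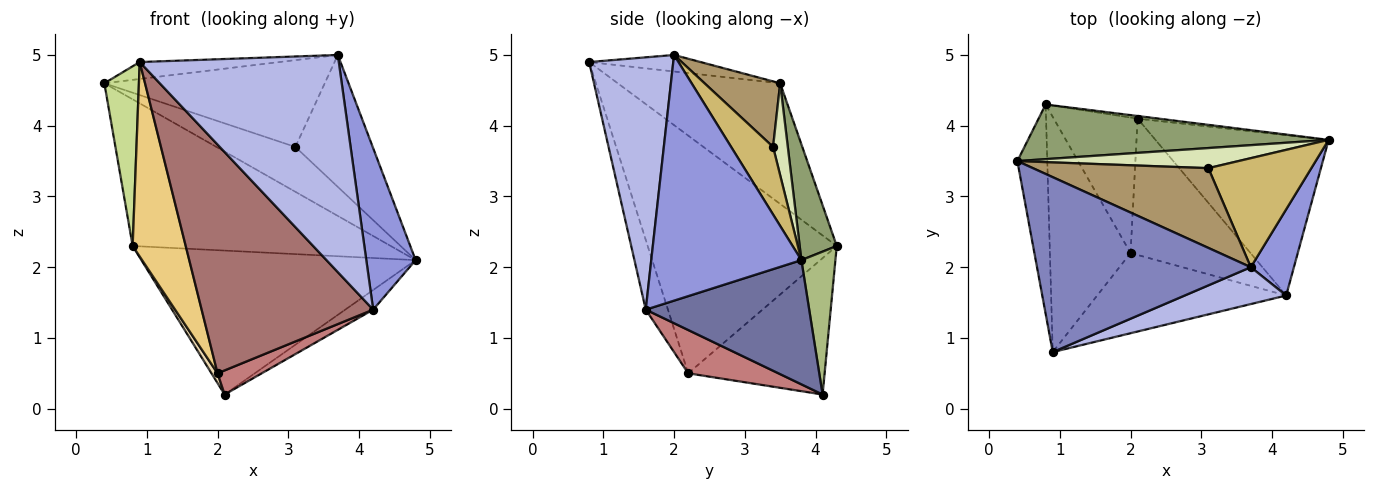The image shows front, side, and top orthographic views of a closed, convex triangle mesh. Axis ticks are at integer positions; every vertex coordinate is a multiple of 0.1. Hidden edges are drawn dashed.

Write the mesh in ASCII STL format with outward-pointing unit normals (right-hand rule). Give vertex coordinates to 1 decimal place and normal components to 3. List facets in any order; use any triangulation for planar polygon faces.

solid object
 facet normal 0.580 0.099 -0.809
  outer loop
   vertex 4.2 1.6 1.4
   vertex 2.1 4.1 0.2
   vertex 4.8 3.8 2.1
  endloop
 endfacet
 facet normal -0.077 0.096 0.992
  outer loop
   vertex 3.7 2.0 5.0
   vertex 0.4 3.5 4.6
   vertex 0.9 0.8 4.9
  endloop
 endfacet
 facet normal 0.937 -0.308 0.164
  outer loop
   vertex 3.7 2.0 5.0
   vertex 4.2 1.6 1.4
   vertex 4.8 3.8 2.1
  endloop
 endfacet
 facet normal 0.385 -0.910 0.155
  outer loop
   vertex 3.7 2.0 5.0
   vertex 0.9 0.8 4.9
   vertex 4.2 1.6 1.4
  endloop
 endfacet
 facet normal 0.133 0.929 0.346
  outer loop
   vertex 0.8 4.3 2.3
   vertex 0.4 3.5 4.6
   vertex 4.8 3.8 2.1
  endloop
 endfacet
 facet normal 0.123 0.992 -0.018
  outer loop
   vertex 0.8 4.3 2.3
   vertex 4.8 3.8 2.1
   vertex 2.1 4.1 0.2
  endloop
 endfacet
 facet normal -0.951 -0.202 -0.236
  outer loop
   vertex 0.8 4.3 2.3
   vertex 0.9 0.8 4.9
   vertex 0.4 3.5 4.6
  endloop
 endfacet
 facet normal 0.168 0.900 0.403
  outer loop
   vertex 3.1 3.4 3.7
   vertex 4.8 3.8 2.1
   vertex 0.4 3.5 4.6
  endloop
 endfacet
 facet normal 0.245 0.714 0.656
  outer loop
   vertex 3.1 3.4 3.7
   vertex 0.4 3.5 4.6
   vertex 3.7 2.0 5.0
  endloop
 endfacet
 facet normal 0.386 0.711 0.588
  outer loop
   vertex 3.1 3.4 3.7
   vertex 3.7 2.0 5.0
   vertex 4.8 3.8 2.1
  endloop
 endfacet
 facet normal -0.915 -0.257 -0.311
  outer loop
   vertex 2.0 2.2 0.5
   vertex 0.9 0.8 4.9
   vertex 0.8 4.3 2.3
  endloop
 endfacet
 facet normal -0.851 -0.038 -0.523
  outer loop
   vertex 2.0 2.2 0.5
   vertex 0.8 4.3 2.3
   vertex 2.1 4.1 0.2
  endloop
 endfacet
 facet normal -0.121 -0.937 -0.328
  outer loop
   vertex 2.0 2.2 0.5
   vertex 4.2 1.6 1.4
   vertex 0.9 0.8 4.9
  endloop
 endfacet
 facet normal 0.335 -0.164 -0.928
  outer loop
   vertex 2.0 2.2 0.5
   vertex 2.1 4.1 0.2
   vertex 4.2 1.6 1.4
  endloop
 endfacet
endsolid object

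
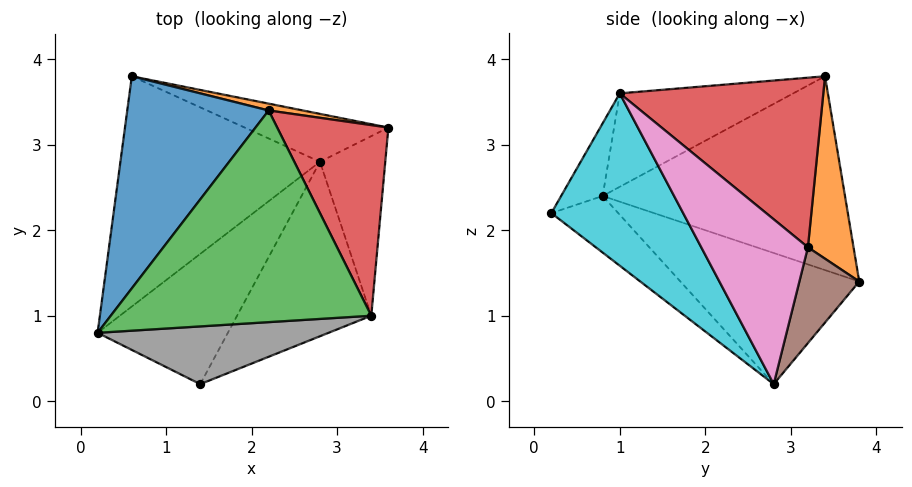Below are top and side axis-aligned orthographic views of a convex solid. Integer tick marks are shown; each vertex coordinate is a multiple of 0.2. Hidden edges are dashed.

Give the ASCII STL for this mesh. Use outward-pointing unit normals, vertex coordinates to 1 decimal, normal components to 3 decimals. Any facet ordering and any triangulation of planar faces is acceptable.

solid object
 facet normal -0.773 0.291 0.564
  outer loop
   vertex 2.2 3.4 3.8
   vertex 0.6 3.8 1.4
   vertex 0.2 0.8 2.4
  endloop
 endfacet
 facet normal 0.191 0.981 0.036
  outer loop
   vertex 2.2 3.4 3.8
   vertex 3.6 3.2 1.8
   vertex 0.6 3.8 1.4
  endloop
 endfacet
 facet normal -0.328 -0.240 0.914
  outer loop
   vertex 3.4 1.0 3.6
   vertex 2.2 3.4 3.8
   vertex 0.2 0.8 2.4
  endloop
 endfacet
 facet normal 0.784 0.349 0.514
  outer loop
   vertex 3.4 1.0 3.6
   vertex 3.6 3.2 1.8
   vertex 2.2 3.4 3.8
  endloop
 endfacet
 facet normal -0.538 -0.201 -0.819
  outer loop
   vertex 2.8 2.8 0.2
   vertex 0.2 0.8 2.4
   vertex 0.6 3.8 1.4
  endloop
 endfacet
 facet normal 0.228 0.912 -0.342
  outer loop
   vertex 2.8 2.8 0.2
   vertex 0.6 3.8 1.4
   vertex 3.6 3.2 1.8
  endloop
 endfacet
 facet normal 0.867 -0.360 -0.344
  outer loop
   vertex 2.8 2.8 0.2
   vertex 3.6 3.2 1.8
   vertex 3.4 1.0 3.6
  endloop
 endfacet
 facet normal -0.221 -0.676 0.702
  outer loop
   vertex 1.4 0.2 2.2
   vertex 3.4 1.0 3.6
   vertex 0.2 0.8 2.4
  endloop
 endfacet
 facet normal -0.358 -0.441 -0.823
  outer loop
   vertex 1.4 0.2 2.2
   vertex 0.2 0.8 2.4
   vertex 2.8 2.8 0.2
  endloop
 endfacet
 facet normal 0.587 -0.668 -0.457
  outer loop
   vertex 1.4 0.2 2.2
   vertex 2.8 2.8 0.2
   vertex 3.4 1.0 3.6
  endloop
 endfacet
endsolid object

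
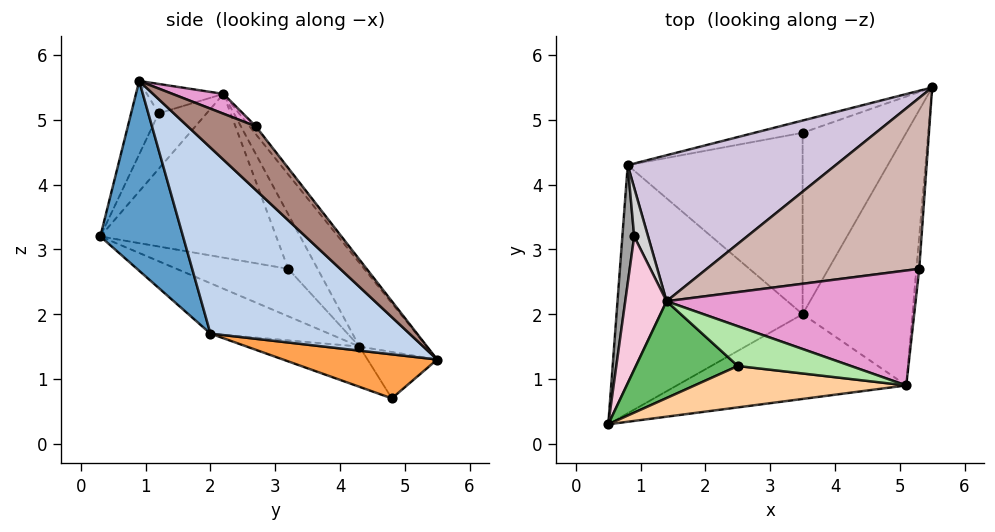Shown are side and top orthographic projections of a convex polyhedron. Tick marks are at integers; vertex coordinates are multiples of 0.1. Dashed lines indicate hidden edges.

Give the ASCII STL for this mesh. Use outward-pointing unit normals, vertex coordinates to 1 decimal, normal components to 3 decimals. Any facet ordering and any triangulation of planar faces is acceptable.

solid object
 facet normal 0.309 -0.875 -0.373
  outer loop
   vertex 3.5 2.0 1.7
   vertex 5.1 0.9 5.6
   vertex 0.5 0.3 3.2
  endloop
 endfacet
 facet normal 0.754 -0.482 -0.445
  outer loop
   vertex 3.5 2.0 1.7
   vertex 5.5 5.5 1.3
   vertex 5.1 0.9 5.6
  endloop
 endfacet
 facet normal 0.372 -0.312 -0.874
  outer loop
   vertex 3.5 2.0 1.7
   vertex 3.5 4.8 0.7
   vertex 5.5 5.5 1.3
  endloop
 endfacet
 facet normal -0.203 -0.785 0.586
  outer loop
   vertex 2.5 1.2 5.1
   vertex 0.5 0.3 3.2
   vertex 5.1 0.9 5.6
  endloop
 endfacet
 facet normal -0.376 -0.620 0.689
  outer loop
   vertex 2.5 1.2 5.1
   vertex 1.4 2.2 5.4
   vertex 0.5 0.3 3.2
  endloop
 endfacet
 facet normal -0.219 -0.493 0.842
  outer loop
   vertex 2.5 1.2 5.1
   vertex 5.1 0.9 5.6
   vertex 1.4 2.2 5.4
  endloop
 endfacet
 facet normal -0.243 -0.364 -0.899
  outer loop
   vertex 0.8 4.3 1.5
   vertex 3.5 2.0 1.7
   vertex 0.5 0.3 3.2
  endloop
 endfacet
 facet normal -0.212 -0.329 -0.920
  outer loop
   vertex 0.8 4.3 1.5
   vertex 3.5 4.8 0.7
   vertex 3.5 2.0 1.7
  endloop
 endfacet
 facet normal -0.249 0.933 -0.258
  outer loop
   vertex 0.8 4.3 1.5
   vertex 5.5 5.5 1.3
   vertex 3.5 4.8 0.7
  endloop
 endfacet
 facet normal -0.196 0.850 0.488
  outer loop
   vertex 0.8 4.3 1.5
   vertex 1.4 2.2 5.4
   vertex 5.5 5.5 1.3
  endloop
 endfacet
 facet normal 0.991 -0.127 -0.044
  outer loop
   vertex 5.3 2.7 4.9
   vertex 5.1 0.9 5.6
   vertex 5.5 5.5 1.3
  endloop
 endfacet
 facet normal -0.023 0.790 0.613
  outer loop
   vertex 5.3 2.7 4.9
   vertex 5.5 5.5 1.3
   vertex 1.4 2.2 5.4
  endloop
 endfacet
 facet normal 0.074 0.354 0.932
  outer loop
   vertex 5.3 2.7 4.9
   vertex 1.4 2.2 5.4
   vertex 5.1 0.9 5.6
  endloop
 endfacet
 facet normal -0.955 0.173 0.241
  outer loop
   vertex 0.9 3.2 2.7
   vertex 0.5 0.3 3.2
   vertex 1.4 2.2 5.4
  endloop
 endfacet
 facet normal -0.956 0.173 0.238
  outer loop
   vertex 0.9 3.2 2.7
   vertex 0.8 4.3 1.5
   vertex 0.5 0.3 3.2
  endloop
 endfacet
 facet normal -0.954 0.178 0.242
  outer loop
   vertex 0.9 3.2 2.7
   vertex 1.4 2.2 5.4
   vertex 0.8 4.3 1.5
  endloop
 endfacet
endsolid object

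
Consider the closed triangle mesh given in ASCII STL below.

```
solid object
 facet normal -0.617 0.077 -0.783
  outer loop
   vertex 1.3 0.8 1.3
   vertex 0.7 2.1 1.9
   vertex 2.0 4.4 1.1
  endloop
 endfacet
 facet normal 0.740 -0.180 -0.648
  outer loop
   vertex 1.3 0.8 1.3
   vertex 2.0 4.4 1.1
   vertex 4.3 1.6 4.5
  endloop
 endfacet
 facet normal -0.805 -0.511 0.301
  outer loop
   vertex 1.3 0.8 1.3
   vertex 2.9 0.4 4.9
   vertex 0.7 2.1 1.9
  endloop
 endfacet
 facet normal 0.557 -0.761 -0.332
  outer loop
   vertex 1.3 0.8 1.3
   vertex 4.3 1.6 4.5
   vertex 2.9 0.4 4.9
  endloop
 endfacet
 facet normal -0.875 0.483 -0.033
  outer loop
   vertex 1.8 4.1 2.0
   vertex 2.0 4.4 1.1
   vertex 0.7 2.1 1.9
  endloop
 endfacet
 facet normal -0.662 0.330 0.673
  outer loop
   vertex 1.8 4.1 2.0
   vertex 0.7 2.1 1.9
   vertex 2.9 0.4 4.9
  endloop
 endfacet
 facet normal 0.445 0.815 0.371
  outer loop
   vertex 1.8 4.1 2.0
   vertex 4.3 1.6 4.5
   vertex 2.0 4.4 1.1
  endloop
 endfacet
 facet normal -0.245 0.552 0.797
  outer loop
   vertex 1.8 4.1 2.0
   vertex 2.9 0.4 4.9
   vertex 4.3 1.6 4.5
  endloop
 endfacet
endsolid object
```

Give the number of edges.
12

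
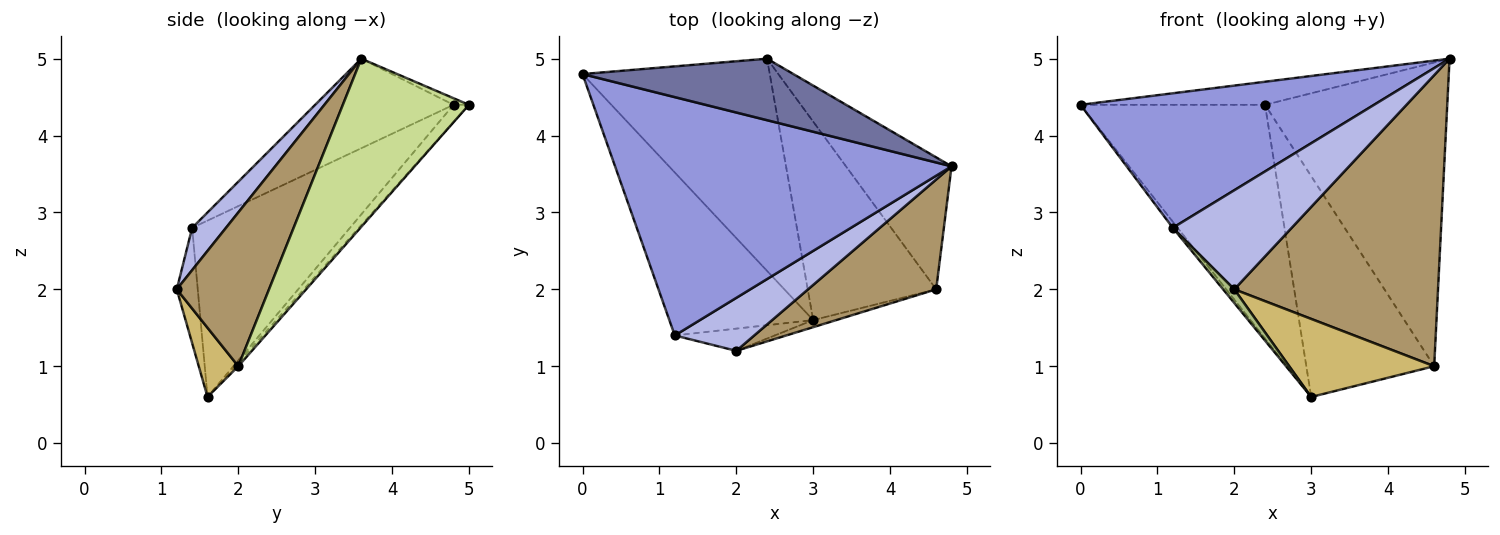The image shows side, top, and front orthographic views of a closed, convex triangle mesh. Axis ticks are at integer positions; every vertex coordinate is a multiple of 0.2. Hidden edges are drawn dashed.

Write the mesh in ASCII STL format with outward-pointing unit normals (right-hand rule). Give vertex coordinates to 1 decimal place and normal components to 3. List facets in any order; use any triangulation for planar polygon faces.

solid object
 facet normal -0.029 0.351 0.936
  outer loop
   vertex 2.4 5.0 4.4
   vertex 0.0 4.8 4.4
   vertex 4.8 3.6 5.0
  endloop
 endfacet
 facet normal -0.062 0.739 -0.671
  outer loop
   vertex 2.4 5.0 4.4
   vertex 3.0 1.6 0.6
   vertex 0.0 4.8 4.4
  endloop
 endfacet
 facet normal -0.226 -0.479 0.848
  outer loop
   vertex 1.2 1.4 2.8
   vertex 4.8 3.6 5.0
   vertex 0.0 4.8 4.4
  endloop
 endfacet
 facet normal 0.243 -0.855 0.457
  outer loop
   vertex 1.2 1.4 2.8
   vertex 2.0 1.2 2.0
   vertex 4.8 3.6 5.0
  endloop
 endfacet
 facet normal -0.775 0.024 -0.632
  outer loop
   vertex 1.2 1.4 2.8
   vertex 0.0 4.8 4.4
   vertex 3.0 1.6 0.6
  endloop
 endfacet
 facet normal -0.701 -0.374 -0.607
  outer loop
   vertex 1.2 1.4 2.8
   vertex 3.0 1.6 0.6
   vertex 2.0 1.2 2.0
  endloop
 endfacet
 facet normal 0.536 0.774 -0.337
  outer loop
   vertex 4.6 2.0 1.0
   vertex 2.4 5.0 4.4
   vertex 4.8 3.6 5.0
  endloop
 endfacet
 facet normal -0.019 0.744 -0.668
  outer loop
   vertex 4.6 2.0 1.0
   vertex 3.0 1.6 0.6
   vertex 2.4 5.0 4.4
  endloop
 endfacet
 facet normal 0.390 -0.861 0.325
  outer loop
   vertex 4.6 2.0 1.0
   vertex 4.8 3.6 5.0
   vertex 2.0 1.2 2.0
  endloop
 endfacet
 facet normal 0.262 -0.961 -0.087
  outer loop
   vertex 4.6 2.0 1.0
   vertex 2.0 1.2 2.0
   vertex 3.0 1.6 0.6
  endloop
 endfacet
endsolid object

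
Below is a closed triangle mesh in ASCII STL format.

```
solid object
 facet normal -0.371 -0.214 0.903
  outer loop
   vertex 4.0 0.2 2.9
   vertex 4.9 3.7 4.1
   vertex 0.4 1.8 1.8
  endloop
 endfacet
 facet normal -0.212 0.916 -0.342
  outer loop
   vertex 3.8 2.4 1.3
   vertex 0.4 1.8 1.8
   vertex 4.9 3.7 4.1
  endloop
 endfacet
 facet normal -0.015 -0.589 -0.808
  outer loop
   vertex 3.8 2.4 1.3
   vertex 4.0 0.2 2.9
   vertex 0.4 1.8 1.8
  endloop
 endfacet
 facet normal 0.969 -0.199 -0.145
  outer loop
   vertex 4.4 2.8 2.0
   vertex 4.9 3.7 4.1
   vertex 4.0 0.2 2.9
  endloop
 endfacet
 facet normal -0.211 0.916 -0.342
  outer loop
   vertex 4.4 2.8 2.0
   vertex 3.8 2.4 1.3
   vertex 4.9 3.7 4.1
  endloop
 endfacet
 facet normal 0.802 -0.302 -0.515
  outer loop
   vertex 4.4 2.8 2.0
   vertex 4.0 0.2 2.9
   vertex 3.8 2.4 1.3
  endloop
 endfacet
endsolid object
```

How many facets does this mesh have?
6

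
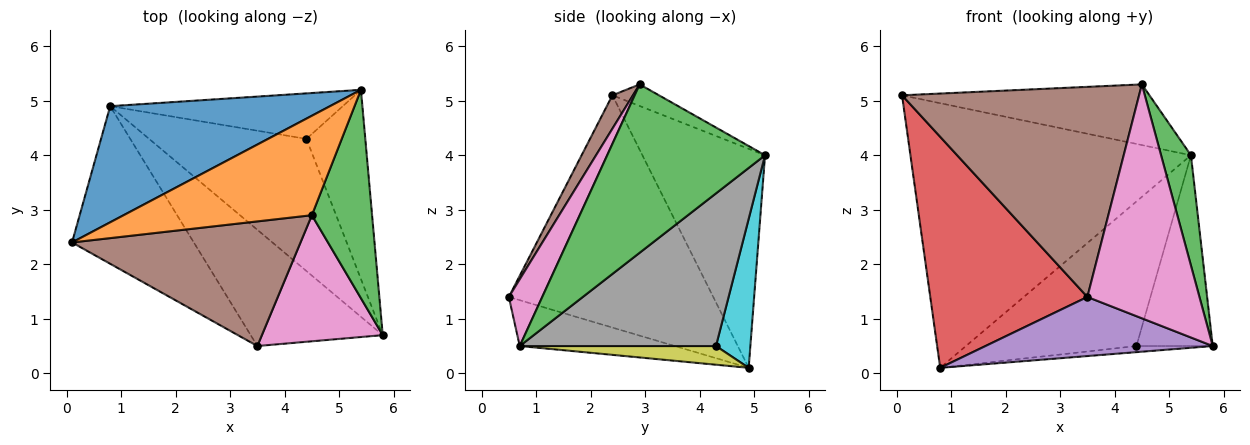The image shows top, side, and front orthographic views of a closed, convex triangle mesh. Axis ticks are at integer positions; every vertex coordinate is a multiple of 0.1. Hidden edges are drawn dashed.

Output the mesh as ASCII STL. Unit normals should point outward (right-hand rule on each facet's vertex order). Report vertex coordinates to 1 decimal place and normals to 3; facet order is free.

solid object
 facet normal -0.372 0.850 0.373
  outer loop
   vertex 0.8 4.9 0.1
   vertex 0.1 2.4 5.1
   vertex 5.4 5.2 4.0
  endloop
 endfacet
 facet normal -0.098 0.518 0.850
  outer loop
   vertex 4.5 2.9 5.3
   vertex 5.4 5.2 4.0
   vertex 0.1 2.4 5.1
  endloop
 endfacet
 facet normal 0.927 -0.175 0.331
  outer loop
   vertex 4.5 2.9 5.3
   vertex 5.8 0.7 0.5
   vertex 5.4 5.2 4.0
  endloop
 endfacet
 facet normal -0.732 -0.563 -0.384
  outer loop
   vertex 3.5 0.5 1.4
   vertex 0.1 2.4 5.1
   vertex 0.8 4.9 0.1
  endloop
 endfacet
 facet normal -0.296 -0.433 -0.852
  outer loop
   vertex 3.5 0.5 1.4
   vertex 0.8 4.9 0.1
   vertex 5.8 0.7 0.5
  endloop
 endfacet
 facet normal 0.074 -0.858 0.509
  outer loop
   vertex 3.5 0.5 1.4
   vertex 4.5 2.9 5.3
   vertex 0.1 2.4 5.1
  endloop
 endfacet
 facet normal 0.254 -0.851 0.459
  outer loop
   vertex 3.5 0.5 1.4
   vertex 5.8 0.7 0.5
   vertex 4.5 2.9 5.3
  endloop
 endfacet
 facet normal 0.877 0.341 -0.338
  outer loop
   vertex 4.4 4.3 0.5
   vertex 5.4 5.2 4.0
   vertex 5.8 0.7 0.5
  endloop
 endfacet
 facet normal 0.118 0.046 -0.992
  outer loop
   vertex 4.4 4.3 0.5
   vertex 5.8 0.7 0.5
   vertex 0.8 4.9 0.1
  endloop
 endfacet
 facet normal 0.189 0.937 -0.295
  outer loop
   vertex 4.4 4.3 0.5
   vertex 0.8 4.9 0.1
   vertex 5.4 5.2 4.0
  endloop
 endfacet
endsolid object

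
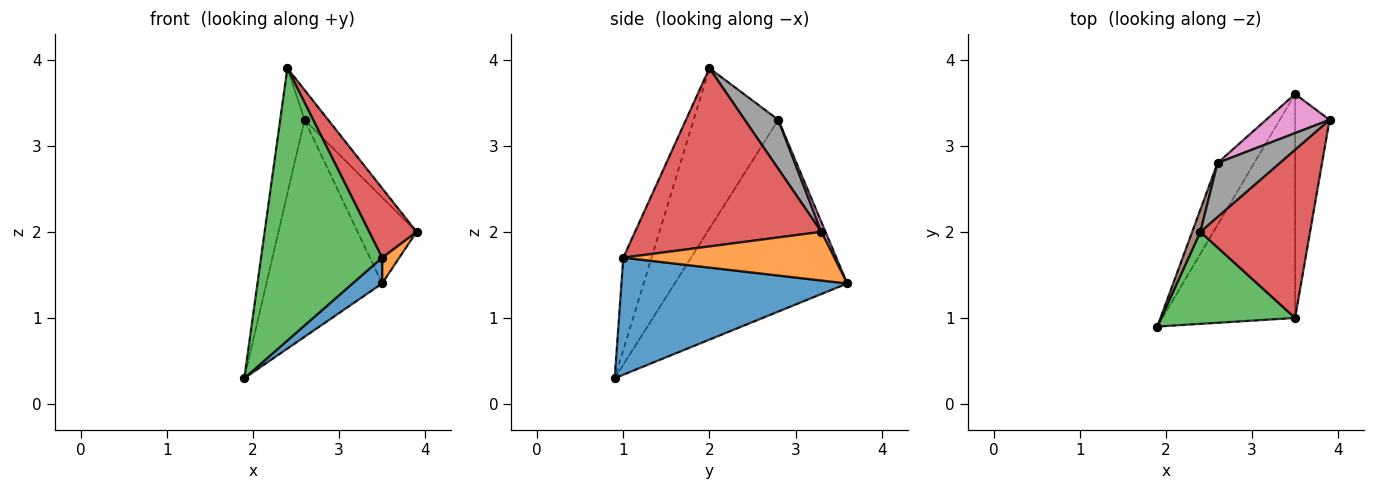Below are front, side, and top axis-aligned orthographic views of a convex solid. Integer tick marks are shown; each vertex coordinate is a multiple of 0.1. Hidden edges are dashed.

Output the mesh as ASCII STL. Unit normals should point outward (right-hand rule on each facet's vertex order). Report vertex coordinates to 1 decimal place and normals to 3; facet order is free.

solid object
 facet normal 0.659 -0.086 -0.747
  outer loop
   vertex 3.5 1.0 1.7
   vertex 1.9 0.9 0.3
   vertex 3.5 3.6 1.4
  endloop
 endfacet
 facet normal 0.815 -0.066 -0.576
  outer loop
   vertex 3.5 1.0 1.7
   vertex 3.5 3.6 1.4
   vertex 3.9 3.3 2.0
  endloop
 endfacet
 facet normal -0.216 -0.925 0.313
  outer loop
   vertex 3.5 1.0 1.7
   vertex 2.4 2.0 3.9
   vertex 1.9 0.9 0.3
  endloop
 endfacet
 facet normal 0.832 -0.212 0.512
  outer loop
   vertex 3.5 1.0 1.7
   vertex 3.9 3.3 2.0
   vertex 2.4 2.0 3.9
  endloop
 endfacet
 facet normal -0.820 0.550 -0.157
  outer loop
   vertex 2.6 2.8 3.3
   vertex 3.5 3.6 1.4
   vertex 1.9 0.9 0.3
  endloop
 endfacet
 facet normal -0.960 0.277 0.049
  outer loop
   vertex 2.6 2.8 3.3
   vertex 1.9 0.9 0.3
   vertex 2.4 2.0 3.9
  endloop
 endfacet
 facet normal 0.063 0.909 0.412
  outer loop
   vertex 2.6 2.8 3.3
   vertex 3.9 3.3 2.0
   vertex 3.5 3.6 1.4
  endloop
 endfacet
 facet normal 0.567 0.399 0.721
  outer loop
   vertex 2.6 2.8 3.3
   vertex 2.4 2.0 3.9
   vertex 3.9 3.3 2.0
  endloop
 endfacet
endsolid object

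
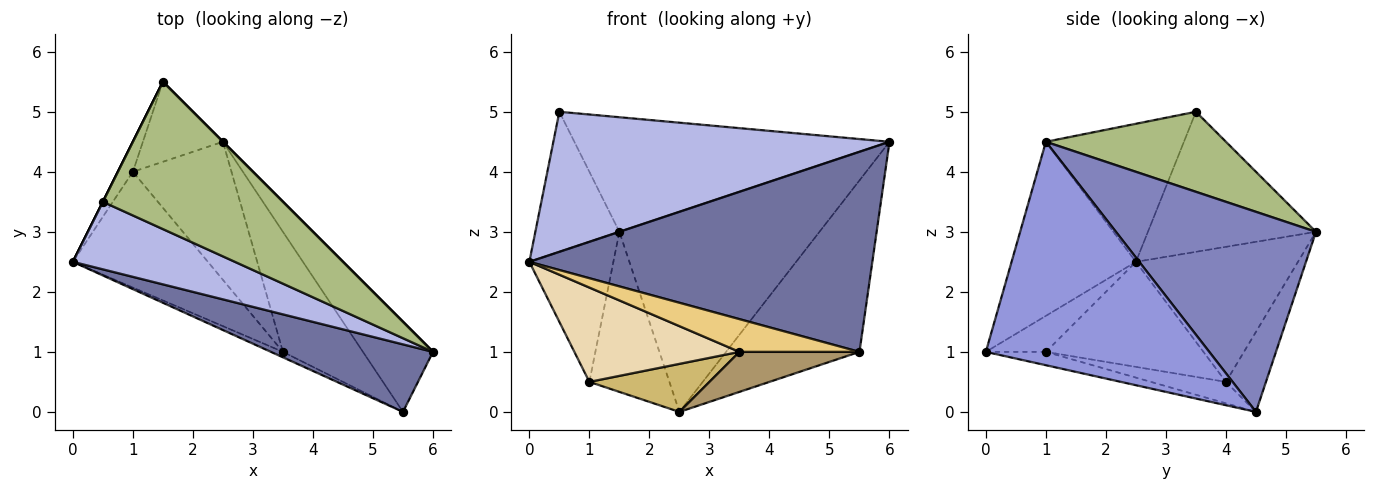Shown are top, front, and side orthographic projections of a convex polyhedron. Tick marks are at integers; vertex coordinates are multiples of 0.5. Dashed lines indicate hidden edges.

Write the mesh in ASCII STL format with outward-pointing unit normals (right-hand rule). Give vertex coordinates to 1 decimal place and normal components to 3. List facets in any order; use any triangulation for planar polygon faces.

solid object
 facet normal -0.325 -0.896 0.302
  outer loop
   vertex 5.5 0.0 1.0
   vertex 6.0 1.0 4.5
   vertex 0.0 2.5 2.5
  endloop
 endfacet
 facet normal 0.707 0.707 0.000
  outer loop
   vertex 2.5 4.5 0.0
   vertex 1.5 5.5 3.0
   vertex 6.0 1.0 4.5
  endloop
 endfacet
 facet normal 0.829 0.495 -0.260
  outer loop
   vertex 2.5 4.5 0.0
   vertex 6.0 1.0 4.5
   vertex 5.5 0.0 1.0
  endloop
 endfacet
 facet normal -0.347 -0.845 0.407
  outer loop
   vertex 0.5 3.5 5.0
   vertex 0.0 2.5 2.5
   vertex 6.0 1.0 4.5
  endloop
 endfacet
 facet normal -0.894 0.447 0.000
  outer loop
   vertex 0.5 3.5 5.0
   vertex 1.5 5.5 3.0
   vertex 0.0 2.5 2.5
  endloop
 endfacet
 facet normal 0.331 0.579 0.745
  outer loop
   vertex 0.5 3.5 5.0
   vertex 6.0 1.0 4.5
   vertex 1.5 5.5 3.0
  endloop
 endfacet
 facet normal -0.883 0.458 -0.098
  outer loop
   vertex 1.0 4.0 0.5
   vertex 0.0 2.5 2.5
   vertex 1.5 5.5 3.0
  endloop
 endfacet
 facet normal -0.408 0.816 -0.408
  outer loop
   vertex 1.0 4.0 0.5
   vertex 1.5 5.5 3.0
   vertex 2.5 4.5 0.0
  endloop
 endfacet
 facet normal -0.156 -0.312 -0.937
  outer loop
   vertex 3.5 1.0 1.0
   vertex 2.5 4.5 0.0
   vertex 5.5 0.0 1.0
  endloop
 endfacet
 facet normal -0.201 -0.322 -0.925
  outer loop
   vertex 3.5 1.0 1.0
   vertex 1.0 4.0 0.5
   vertex 2.5 4.5 0.0
  endloop
 endfacet
 facet normal -0.442 -0.885 -0.147
  outer loop
   vertex 3.5 1.0 1.0
   vertex 5.5 0.0 1.0
   vertex 0.0 2.5 2.5
  endloop
 endfacet
 facet normal -0.516 -0.541 -0.664
  outer loop
   vertex 3.5 1.0 1.0
   vertex 0.0 2.5 2.5
   vertex 1.0 4.0 0.5
  endloop
 endfacet
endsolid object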